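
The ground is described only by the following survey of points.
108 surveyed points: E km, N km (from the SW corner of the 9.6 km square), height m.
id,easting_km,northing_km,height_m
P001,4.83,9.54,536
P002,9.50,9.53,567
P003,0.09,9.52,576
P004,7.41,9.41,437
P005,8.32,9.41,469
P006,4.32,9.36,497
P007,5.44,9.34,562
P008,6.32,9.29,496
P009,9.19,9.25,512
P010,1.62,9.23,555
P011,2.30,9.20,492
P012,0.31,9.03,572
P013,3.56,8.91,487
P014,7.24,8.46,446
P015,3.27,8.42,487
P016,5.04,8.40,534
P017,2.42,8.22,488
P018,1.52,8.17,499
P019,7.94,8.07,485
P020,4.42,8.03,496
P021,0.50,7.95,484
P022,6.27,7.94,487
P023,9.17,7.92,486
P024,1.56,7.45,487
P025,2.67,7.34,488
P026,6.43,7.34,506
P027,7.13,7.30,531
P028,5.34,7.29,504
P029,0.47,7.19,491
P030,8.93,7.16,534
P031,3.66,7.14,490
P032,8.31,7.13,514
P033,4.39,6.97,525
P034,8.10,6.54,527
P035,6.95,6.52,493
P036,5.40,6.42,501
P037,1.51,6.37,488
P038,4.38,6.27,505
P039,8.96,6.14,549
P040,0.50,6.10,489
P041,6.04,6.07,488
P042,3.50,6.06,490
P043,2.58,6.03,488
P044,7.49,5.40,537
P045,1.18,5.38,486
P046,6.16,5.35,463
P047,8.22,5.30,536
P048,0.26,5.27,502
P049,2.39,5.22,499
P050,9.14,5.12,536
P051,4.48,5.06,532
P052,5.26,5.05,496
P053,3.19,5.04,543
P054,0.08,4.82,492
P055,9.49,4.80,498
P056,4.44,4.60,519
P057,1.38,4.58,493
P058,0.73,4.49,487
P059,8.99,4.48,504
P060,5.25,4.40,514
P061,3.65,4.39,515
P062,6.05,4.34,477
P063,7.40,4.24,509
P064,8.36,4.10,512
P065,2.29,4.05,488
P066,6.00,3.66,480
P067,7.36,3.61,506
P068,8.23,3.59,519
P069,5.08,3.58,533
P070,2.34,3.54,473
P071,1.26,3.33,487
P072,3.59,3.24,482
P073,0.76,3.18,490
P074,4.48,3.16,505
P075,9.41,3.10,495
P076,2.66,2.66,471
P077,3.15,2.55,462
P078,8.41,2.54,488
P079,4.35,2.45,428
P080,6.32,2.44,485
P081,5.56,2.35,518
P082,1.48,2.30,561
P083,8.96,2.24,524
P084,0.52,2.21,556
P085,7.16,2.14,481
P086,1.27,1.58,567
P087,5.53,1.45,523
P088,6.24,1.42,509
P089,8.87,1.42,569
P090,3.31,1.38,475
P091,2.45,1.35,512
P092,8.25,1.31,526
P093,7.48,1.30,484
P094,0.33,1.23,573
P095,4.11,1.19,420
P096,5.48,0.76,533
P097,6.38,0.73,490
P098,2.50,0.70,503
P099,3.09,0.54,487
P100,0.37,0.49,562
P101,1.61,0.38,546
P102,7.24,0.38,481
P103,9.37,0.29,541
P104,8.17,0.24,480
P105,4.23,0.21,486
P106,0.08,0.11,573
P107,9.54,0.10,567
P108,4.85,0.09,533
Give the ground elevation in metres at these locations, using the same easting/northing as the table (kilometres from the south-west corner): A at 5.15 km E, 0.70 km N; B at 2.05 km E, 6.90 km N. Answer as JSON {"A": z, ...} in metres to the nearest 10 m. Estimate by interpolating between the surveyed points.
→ {"A": 510, "B": 490}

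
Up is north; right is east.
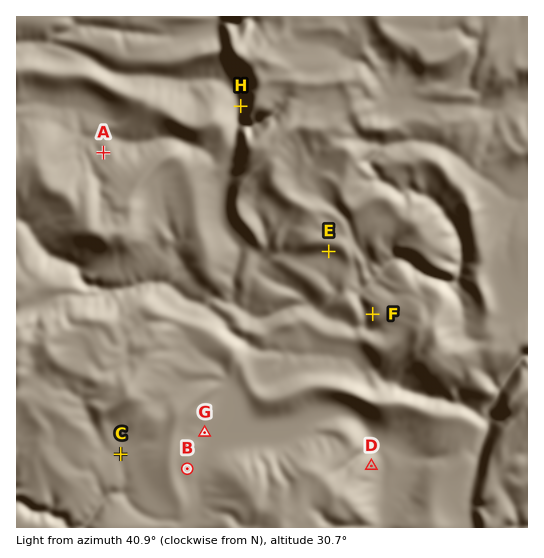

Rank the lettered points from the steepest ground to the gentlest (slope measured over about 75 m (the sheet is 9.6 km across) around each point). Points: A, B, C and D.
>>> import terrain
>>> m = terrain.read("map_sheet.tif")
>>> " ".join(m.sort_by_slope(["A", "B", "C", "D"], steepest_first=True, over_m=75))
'D A B C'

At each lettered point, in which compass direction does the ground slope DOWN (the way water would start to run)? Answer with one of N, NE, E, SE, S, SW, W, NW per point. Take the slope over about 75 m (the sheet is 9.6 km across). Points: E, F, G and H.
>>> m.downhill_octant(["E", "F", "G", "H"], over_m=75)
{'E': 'S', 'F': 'W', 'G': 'E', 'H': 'W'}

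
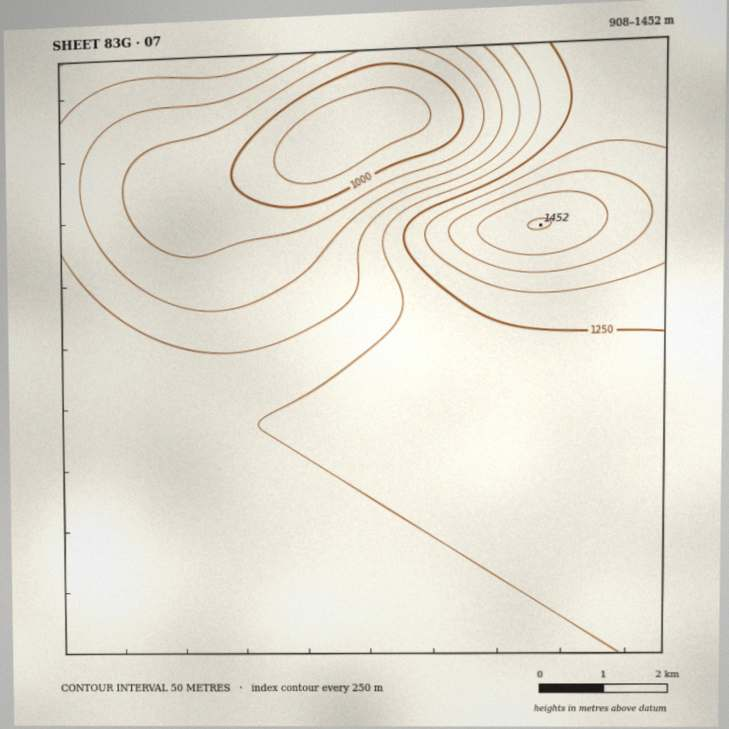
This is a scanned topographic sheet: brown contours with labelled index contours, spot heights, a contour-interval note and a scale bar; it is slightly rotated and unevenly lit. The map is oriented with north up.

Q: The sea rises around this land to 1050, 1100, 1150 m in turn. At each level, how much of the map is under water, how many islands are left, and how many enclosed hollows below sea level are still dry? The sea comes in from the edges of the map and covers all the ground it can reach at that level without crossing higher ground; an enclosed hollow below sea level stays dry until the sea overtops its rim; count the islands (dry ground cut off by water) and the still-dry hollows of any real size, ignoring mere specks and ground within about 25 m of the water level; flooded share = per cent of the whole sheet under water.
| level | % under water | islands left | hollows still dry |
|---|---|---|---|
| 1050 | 12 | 0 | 0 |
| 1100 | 19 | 0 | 0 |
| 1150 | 27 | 0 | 0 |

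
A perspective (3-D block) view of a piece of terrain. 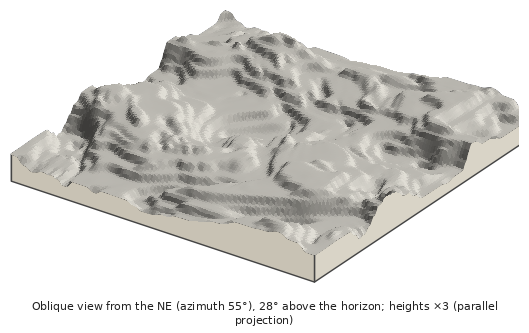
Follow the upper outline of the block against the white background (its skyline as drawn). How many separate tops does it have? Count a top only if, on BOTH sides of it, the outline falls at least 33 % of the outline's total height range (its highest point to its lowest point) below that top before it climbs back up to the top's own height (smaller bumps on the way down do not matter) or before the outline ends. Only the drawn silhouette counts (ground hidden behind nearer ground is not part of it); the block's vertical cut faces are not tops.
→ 1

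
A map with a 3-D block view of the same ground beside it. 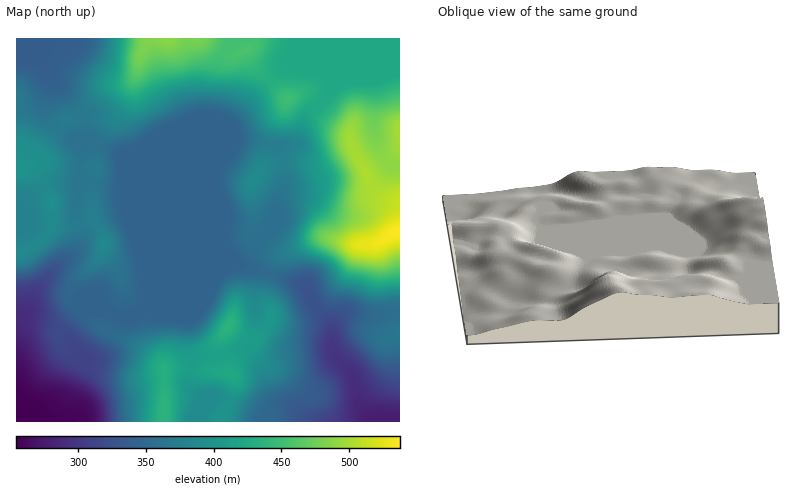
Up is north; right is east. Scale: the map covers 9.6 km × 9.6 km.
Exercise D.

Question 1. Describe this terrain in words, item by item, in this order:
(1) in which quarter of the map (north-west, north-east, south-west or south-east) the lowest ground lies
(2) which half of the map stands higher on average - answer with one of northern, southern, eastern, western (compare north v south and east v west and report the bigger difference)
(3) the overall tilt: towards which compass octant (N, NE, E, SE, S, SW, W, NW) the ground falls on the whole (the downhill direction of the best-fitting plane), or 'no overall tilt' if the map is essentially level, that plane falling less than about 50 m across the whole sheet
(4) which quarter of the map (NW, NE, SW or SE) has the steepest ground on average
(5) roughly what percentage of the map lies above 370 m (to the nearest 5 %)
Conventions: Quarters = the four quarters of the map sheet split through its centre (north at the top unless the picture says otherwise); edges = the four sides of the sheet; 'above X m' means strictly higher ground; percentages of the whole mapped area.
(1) Look to the south-west quarter for the lowest ground.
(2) The northern half stands higher on average than the southern half.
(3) Overall the map slopes down towards the south-west.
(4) The south-east quarter is the steepest part of the map.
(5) Roughly 45 % of the ground is higher than 370 m.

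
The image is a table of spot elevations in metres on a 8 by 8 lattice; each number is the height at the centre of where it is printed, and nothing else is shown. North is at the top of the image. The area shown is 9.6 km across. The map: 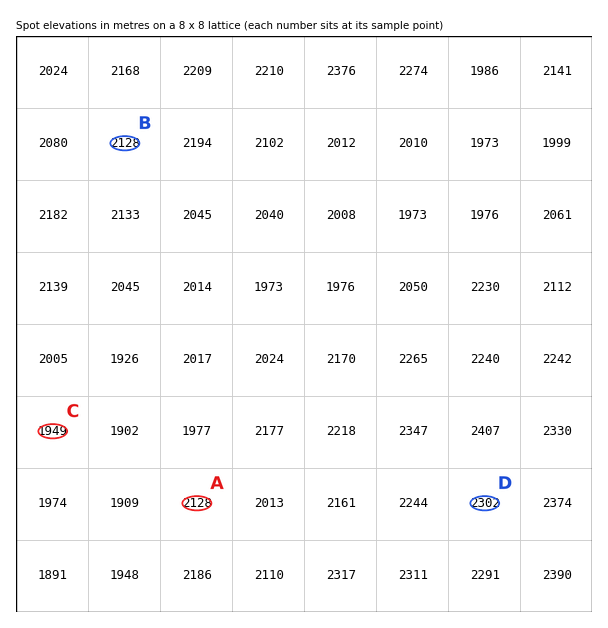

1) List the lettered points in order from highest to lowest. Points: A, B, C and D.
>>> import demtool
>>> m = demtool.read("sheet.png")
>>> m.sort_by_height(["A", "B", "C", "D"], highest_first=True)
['D', 'B', 'A', 'C']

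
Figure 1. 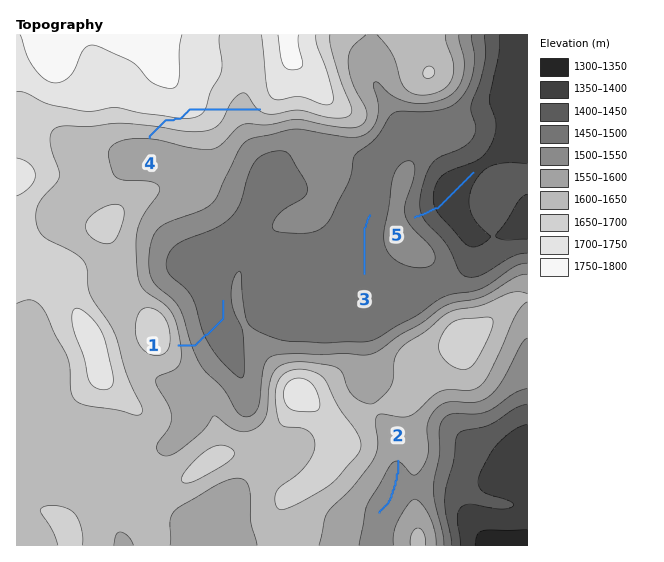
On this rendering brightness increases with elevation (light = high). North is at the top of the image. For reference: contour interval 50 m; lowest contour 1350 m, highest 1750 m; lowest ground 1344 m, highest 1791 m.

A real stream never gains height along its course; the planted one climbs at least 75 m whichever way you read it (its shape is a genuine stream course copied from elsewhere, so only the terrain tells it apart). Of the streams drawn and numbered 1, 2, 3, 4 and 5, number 4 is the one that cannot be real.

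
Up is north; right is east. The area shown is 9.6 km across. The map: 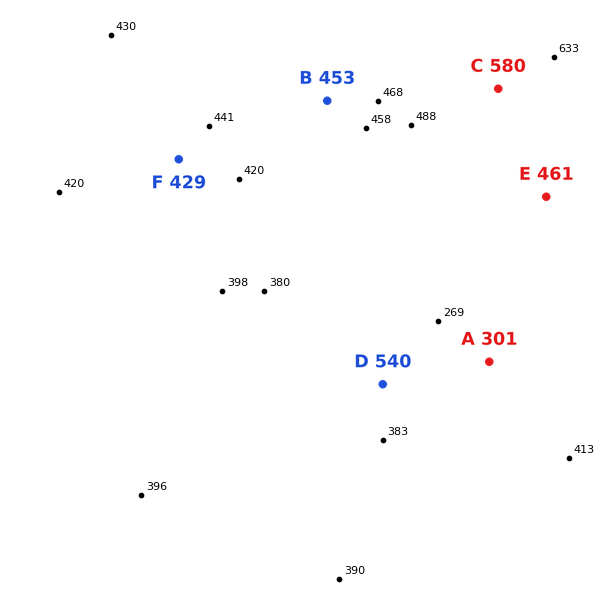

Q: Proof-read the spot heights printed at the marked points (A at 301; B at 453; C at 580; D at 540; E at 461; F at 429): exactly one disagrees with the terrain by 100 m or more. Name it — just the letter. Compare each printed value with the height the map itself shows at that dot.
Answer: D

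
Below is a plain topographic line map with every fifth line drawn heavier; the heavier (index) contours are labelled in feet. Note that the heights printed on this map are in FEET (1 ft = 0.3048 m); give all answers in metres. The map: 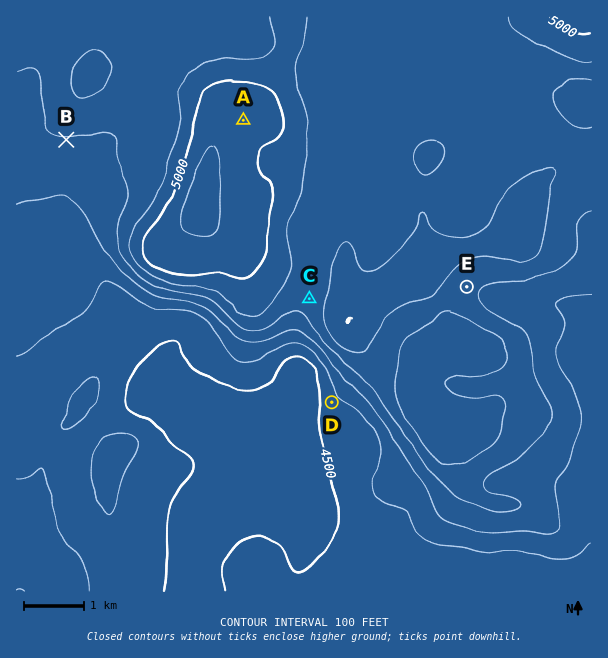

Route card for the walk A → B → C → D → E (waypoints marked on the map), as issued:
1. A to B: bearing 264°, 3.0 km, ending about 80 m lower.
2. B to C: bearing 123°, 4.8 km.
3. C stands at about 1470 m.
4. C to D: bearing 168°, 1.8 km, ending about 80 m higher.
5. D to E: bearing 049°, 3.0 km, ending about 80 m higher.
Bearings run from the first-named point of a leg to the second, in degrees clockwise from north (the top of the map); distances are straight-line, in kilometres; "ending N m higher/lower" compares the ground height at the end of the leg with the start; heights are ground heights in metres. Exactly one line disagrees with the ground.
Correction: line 4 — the sense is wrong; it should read lower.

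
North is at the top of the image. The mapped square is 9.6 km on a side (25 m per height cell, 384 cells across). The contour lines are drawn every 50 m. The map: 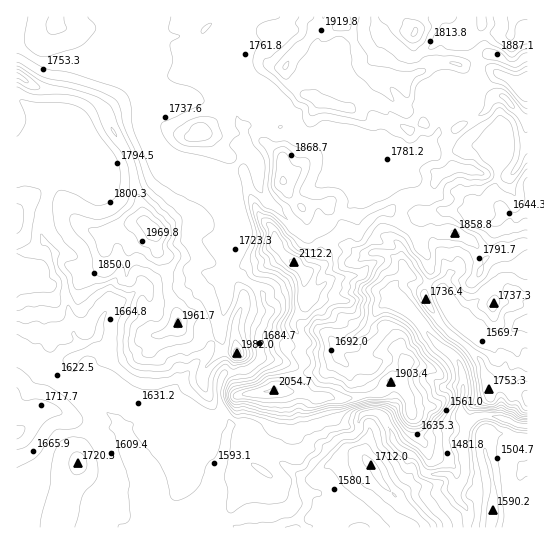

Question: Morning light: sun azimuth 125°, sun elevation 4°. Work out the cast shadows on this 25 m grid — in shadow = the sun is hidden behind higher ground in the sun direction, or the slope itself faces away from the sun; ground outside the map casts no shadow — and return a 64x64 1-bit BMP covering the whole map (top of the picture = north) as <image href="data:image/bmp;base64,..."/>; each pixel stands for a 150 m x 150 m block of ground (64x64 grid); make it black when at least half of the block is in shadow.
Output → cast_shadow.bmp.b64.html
<image width="64" height="64" href="data:image/bmp;base64,Qk0+AgAAAAAAAD4AAAAoAAAAQAAAAEAAAAABAAEAAAAAAAACAAATCwAAEwsAAAIAAAAAAAAA////AAAAAAAYAAaAYsAg4DgAAYAYAADgPACAQB0AAfA8AIDgDgAD8DwAgOAeAAfwHACA8AgAD/AOAADwGMA/4Q4AAHAM4P/gHwAAcAfw4+AfAABwB/Dj4B8AAHAH8YPADwAAcAPxg8EAAAA8AXOD7wAAAAAAP4P8wAAAIAAfg/LgAABgAAeBw2AAAHAE4Y3nYAAO/x/8B+cAAA////4D7wAAD//3/wP+AAYP//P/h94GHx//8/+P2wP/H//z/x//AP8f/+P/Pn4B/+fv5/88xgH/9+/g/3ggA//z/+Af8CAD//H38B/w4AP/8//wB+NwAv/j//AD53ACP+P/8APngAcP4//zA+fAD+QD/+jz58DvxAP/7nnnwH/kg//+GcfwH+YH/x4BwD4f44f/PwHAPx/zh/8/gX//H/8P/3fwf/8//w//4Hw9/D//H//yfgCEv/4//99/gAD//n//j//wAP/+//+A//AI//7//4AP/Az//f8/kAH/nn/9/D+4Af++//vwf/gD/D75+/h/+AP8P8H3/n8AAA4/AfL+/gAB7x4B4f/6+ABvzgPh/9B4AD/tA4P/kHLgH+EA5/4A+4AD+R/v+AH8EAP4P5/gAYAhgeD+HPgPgG/gAPgAfh/A7/8GwAB+H+Hn//8AAP4/8ccf/2AA/n/6AY//8ABmf/sDx/74AHf//YfAww=="/>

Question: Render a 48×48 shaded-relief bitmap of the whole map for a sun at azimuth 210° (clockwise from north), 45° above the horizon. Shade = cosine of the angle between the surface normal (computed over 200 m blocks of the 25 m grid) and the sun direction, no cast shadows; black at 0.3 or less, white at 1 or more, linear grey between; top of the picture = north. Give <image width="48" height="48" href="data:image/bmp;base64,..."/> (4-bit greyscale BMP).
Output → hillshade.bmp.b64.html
<image width="48" height="48" href="data:image/bmp;base64,Qk32BAAAAAAAAHYAAAAoAAAAMAAAADAAAAABAAQAAAAAAIAEAAATCwAAEwsAABAAAAAAAAAAAAAAABEREQAiIiIAMzMzAERERABVVVUAZmZmAHd3dwCIiIgAmZmZAKqqqgC7u7sAzMzMAN3d3QDu7u4A////AJmZmYiJmJqqmYmqu7uZqZiJq8kyRYqXiZmZmIiJiJmpmZqqqqqZmImavKUkVaqWiJmZiImZiZmZmZqqqqmIiZq7ylNFRrqGeJmZmZmYiZmZmJqqqqh6qqu8tjVUWaqGiJmZqpiIiJmZmJqqqoaKqru7c0RGiouWh5mZqod4iJmZmJmqmHipiqu4QzSbqauGiKmZmHZ4iamZmZmpiJqpiJmFIUvadrt3iqmZh2eIiqmZmZmYiaqpmXVTI86mR7t4mZmZmHeImpmZmZmYmqqpqpdVO/2WWJl2VIiaqYiJqpmZmZmrzNy7u6hkbv12Z5UyWoiZl3iaqpmZmqvu7u3MzLmp7upmV8u8/4d3ZomaqpmZrL3+/tzdzMq9/8dlSN/u/nZmaJmaqqqqzKuqq7qpeGjN3aQiJ63cymd3ipmqu7u7yoggFERUERNmmWNGSMyYZnd4qpmrzcy7uYqWMRRlQzZnZ3Z1KNtlZXiaqZqr3curuq3qdYmmRGiJmYQQHNlGZpqqmZmrzLq7uqzFWsuWRYeJqUABrrRWZ7uqmZmau6q7mZliequlN5l3hxAb60WId7uqmqmamYiqeIh1iZuFe7qHcwCepHq6h7qqqqmZmHiXZ2iHiYiqu6qGMAfrR6zJibu6m6mZmYmFVWh4aKjLqblEIn3la8y4mru5m6qsyYqFVniGWsu6mZUkaM2UrduHiqqom6vNyaqGZ3iFnN3Kd2RXm7qJzMuIrJmGq6vMusuXeImJ3u7IZkV3mqvLuqqau3dnqZuqq8yXiIibzu6DQ0VWic7YqqqrundoqquqvMtmd3iZrdcBRWd3mt6ovMmJmZh6u7uqvMhVd4mZm5AEZoqqq+yKzbZWeIibu7mKvLZFiZmauiBIeJmZrNmKqDJFVneaqoZommI2iIibxwOqmXd5vJd3UiV3dmeal2ZmdyE2eHiboDvJmXZ4mIiYZnmYmGeZh3eIdiJWd4mbVc2Gh2d3d5qqiJqauXeIiIiJljRneJmpa9tmdniIh4iZibu8p4iJiIiZpkZ4iZmpirh3d4mZmIiprNurp4iZiImapVeJmZqomqhniJmZmZmYqpZpmZmZmZmblGiau7qYq5VGeJmZmZl3dURpjJmZmZm8ZHm8zLmJu2NWeJmZmaqZh2eJm5mZmZrJNYq7uoeJqGaIiZmaq7qqmpmZq5iZmau1R5qYd2eJmZiaqru6u6qZmZqqzHiZmryEaJh3ZWiKqHirzNyqq5h4h5qs2Yq6u7pUaJiId4iZiJvMy6iKu5d5mIm9kcy6qoVFeJmZmpiImb3KdmebupeJmZmXAdlWVURWeJmqqpiZq92Xd4m7moipmqlRSCAkVWd4iZmaqYiavNuIiZu4iGiau6h5zAR4iIiJmZmamImau5iZmZuXZVeJmHm8q3mqqZmZmZmpiZmZmHeJmap2Z5p2VGmER5qqqpmZmZmZmZmZmYd5qrpnesuGd4czZpmqmYiJmZmZmZmZmYiJq7h4q7homZlniJmph4iJmZmqmJmJiImpuqd4qoVpqZqIiA=="/>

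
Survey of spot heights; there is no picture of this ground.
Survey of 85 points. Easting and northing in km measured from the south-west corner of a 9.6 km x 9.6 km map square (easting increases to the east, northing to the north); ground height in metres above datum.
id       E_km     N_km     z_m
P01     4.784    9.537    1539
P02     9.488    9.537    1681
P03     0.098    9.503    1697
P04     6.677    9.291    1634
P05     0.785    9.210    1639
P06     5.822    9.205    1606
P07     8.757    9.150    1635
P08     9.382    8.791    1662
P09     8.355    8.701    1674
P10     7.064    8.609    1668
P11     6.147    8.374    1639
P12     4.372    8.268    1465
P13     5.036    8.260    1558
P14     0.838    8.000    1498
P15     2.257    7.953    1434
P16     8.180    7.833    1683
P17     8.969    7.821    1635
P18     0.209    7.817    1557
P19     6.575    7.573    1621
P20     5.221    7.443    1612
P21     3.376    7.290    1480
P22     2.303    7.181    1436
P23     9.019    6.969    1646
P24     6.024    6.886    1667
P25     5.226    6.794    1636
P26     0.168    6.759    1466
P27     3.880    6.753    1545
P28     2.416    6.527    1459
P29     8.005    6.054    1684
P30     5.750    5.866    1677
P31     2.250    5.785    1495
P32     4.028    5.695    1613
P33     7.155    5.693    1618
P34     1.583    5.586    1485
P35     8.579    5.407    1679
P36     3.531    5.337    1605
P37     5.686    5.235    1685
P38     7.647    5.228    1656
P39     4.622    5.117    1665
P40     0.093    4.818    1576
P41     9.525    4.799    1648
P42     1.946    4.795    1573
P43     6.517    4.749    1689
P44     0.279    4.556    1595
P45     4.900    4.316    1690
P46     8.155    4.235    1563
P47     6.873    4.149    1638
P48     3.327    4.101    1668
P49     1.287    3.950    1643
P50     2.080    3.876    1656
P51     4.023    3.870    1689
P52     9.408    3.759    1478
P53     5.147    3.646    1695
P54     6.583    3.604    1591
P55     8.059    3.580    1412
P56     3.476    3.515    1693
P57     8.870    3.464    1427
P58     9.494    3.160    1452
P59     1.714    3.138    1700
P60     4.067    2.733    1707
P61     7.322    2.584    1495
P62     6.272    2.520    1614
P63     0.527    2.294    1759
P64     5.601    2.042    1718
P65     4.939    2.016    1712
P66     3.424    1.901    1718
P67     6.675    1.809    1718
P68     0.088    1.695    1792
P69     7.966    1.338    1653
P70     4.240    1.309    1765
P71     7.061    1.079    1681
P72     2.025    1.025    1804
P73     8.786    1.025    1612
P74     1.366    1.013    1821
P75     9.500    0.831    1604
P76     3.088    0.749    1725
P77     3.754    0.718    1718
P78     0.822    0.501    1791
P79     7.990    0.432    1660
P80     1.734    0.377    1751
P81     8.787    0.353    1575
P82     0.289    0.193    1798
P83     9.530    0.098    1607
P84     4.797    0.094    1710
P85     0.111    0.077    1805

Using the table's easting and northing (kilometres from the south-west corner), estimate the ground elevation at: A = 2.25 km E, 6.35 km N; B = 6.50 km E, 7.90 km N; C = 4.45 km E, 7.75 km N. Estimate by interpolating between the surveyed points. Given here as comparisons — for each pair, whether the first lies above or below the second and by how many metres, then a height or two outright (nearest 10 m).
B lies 150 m above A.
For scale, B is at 1610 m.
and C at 1520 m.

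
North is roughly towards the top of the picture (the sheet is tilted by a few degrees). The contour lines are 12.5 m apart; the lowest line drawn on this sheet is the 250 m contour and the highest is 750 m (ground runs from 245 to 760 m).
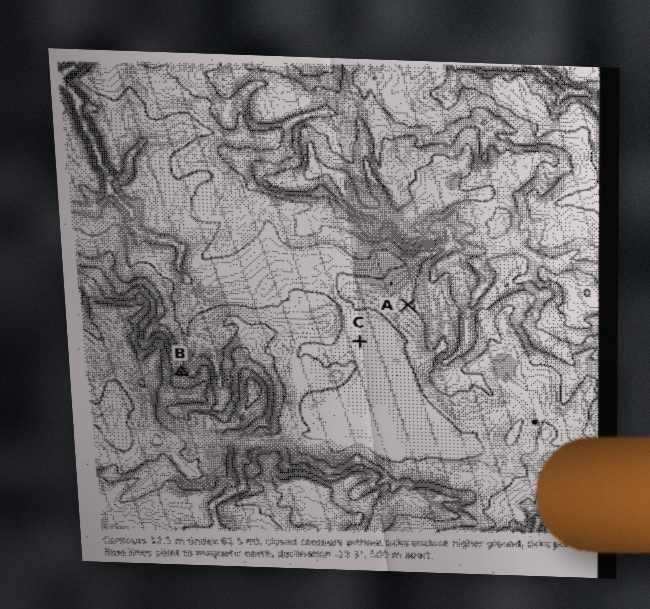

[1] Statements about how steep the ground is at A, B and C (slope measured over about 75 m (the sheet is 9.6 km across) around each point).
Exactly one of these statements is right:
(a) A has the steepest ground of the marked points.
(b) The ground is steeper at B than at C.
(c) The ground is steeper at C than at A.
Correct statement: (b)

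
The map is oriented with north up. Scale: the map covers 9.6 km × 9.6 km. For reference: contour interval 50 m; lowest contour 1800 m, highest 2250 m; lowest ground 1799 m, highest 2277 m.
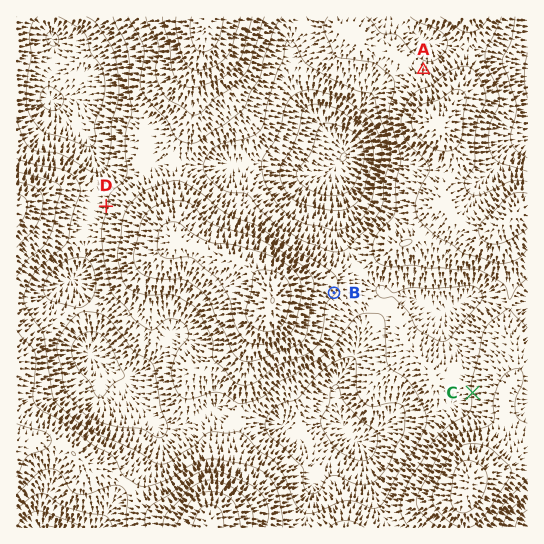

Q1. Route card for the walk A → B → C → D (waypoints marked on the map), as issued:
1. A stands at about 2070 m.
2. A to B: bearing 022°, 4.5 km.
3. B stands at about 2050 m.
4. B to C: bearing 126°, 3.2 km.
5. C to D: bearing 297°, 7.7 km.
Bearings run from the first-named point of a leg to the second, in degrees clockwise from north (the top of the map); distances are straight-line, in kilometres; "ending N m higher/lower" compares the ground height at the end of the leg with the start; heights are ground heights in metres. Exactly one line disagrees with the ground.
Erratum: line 2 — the bearing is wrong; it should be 202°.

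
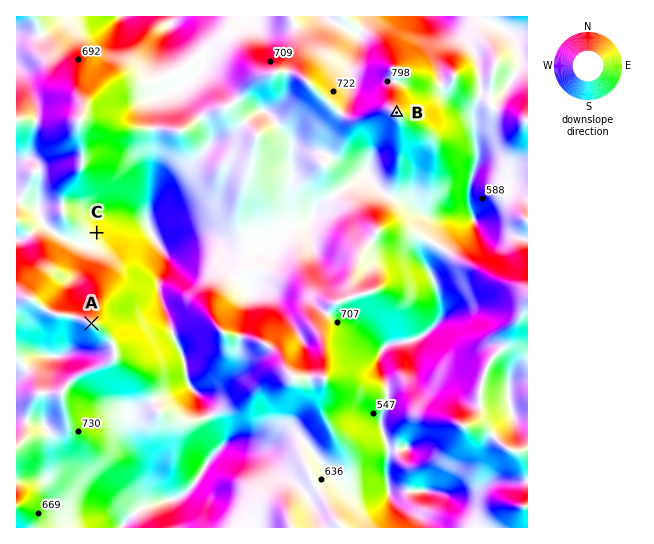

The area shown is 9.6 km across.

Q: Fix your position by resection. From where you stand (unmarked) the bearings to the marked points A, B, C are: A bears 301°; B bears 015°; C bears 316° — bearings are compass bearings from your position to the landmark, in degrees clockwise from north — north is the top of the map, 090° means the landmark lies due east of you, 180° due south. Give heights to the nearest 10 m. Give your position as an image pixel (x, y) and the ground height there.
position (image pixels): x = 306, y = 451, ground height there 640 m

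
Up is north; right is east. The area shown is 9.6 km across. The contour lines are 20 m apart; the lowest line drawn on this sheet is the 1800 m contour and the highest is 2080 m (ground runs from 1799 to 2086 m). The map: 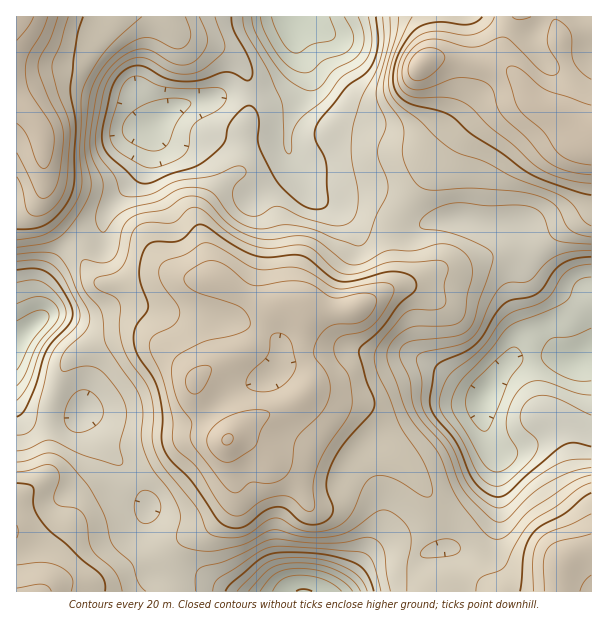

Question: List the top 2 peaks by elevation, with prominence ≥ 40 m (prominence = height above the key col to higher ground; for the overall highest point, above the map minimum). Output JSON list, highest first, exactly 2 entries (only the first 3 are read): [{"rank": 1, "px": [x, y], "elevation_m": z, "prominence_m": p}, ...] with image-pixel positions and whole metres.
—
[{"rank": 1, "px": [227, 440], "elevation_m": 2082, "prominence_m": 129}, {"rank": 2, "px": [563, 561], "elevation_m": 2055, "prominence_m": 89}]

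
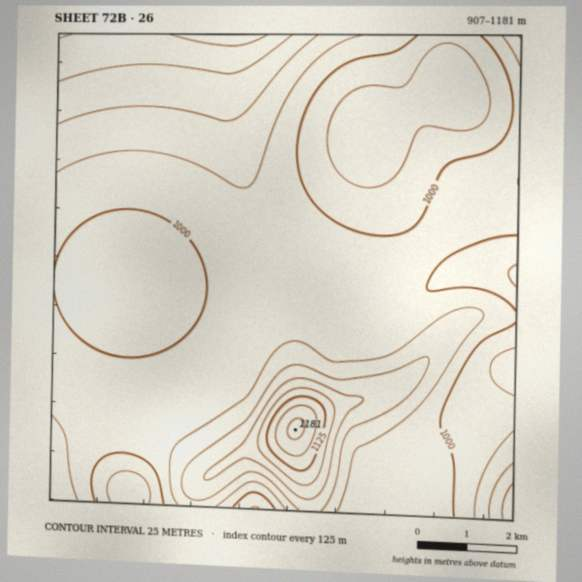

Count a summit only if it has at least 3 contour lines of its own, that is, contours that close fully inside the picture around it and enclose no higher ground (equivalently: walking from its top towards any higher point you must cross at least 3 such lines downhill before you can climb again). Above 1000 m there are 1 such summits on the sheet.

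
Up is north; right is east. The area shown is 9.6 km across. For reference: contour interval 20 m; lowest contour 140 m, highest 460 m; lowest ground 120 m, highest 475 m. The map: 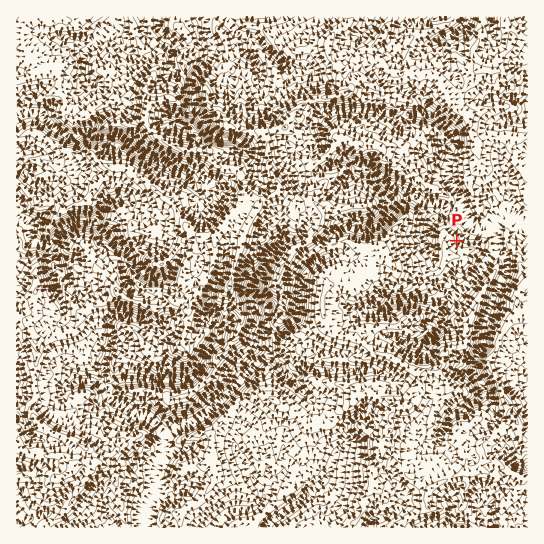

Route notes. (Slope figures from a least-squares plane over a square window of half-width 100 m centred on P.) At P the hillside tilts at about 10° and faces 64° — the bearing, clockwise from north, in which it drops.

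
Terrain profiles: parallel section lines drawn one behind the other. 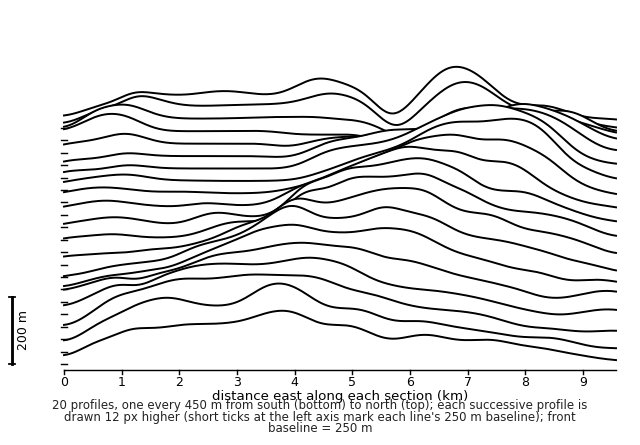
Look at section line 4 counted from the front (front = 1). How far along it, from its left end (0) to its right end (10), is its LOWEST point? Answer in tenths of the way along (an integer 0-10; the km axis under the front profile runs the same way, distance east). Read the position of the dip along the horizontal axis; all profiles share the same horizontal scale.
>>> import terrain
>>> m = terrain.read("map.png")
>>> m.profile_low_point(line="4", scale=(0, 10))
9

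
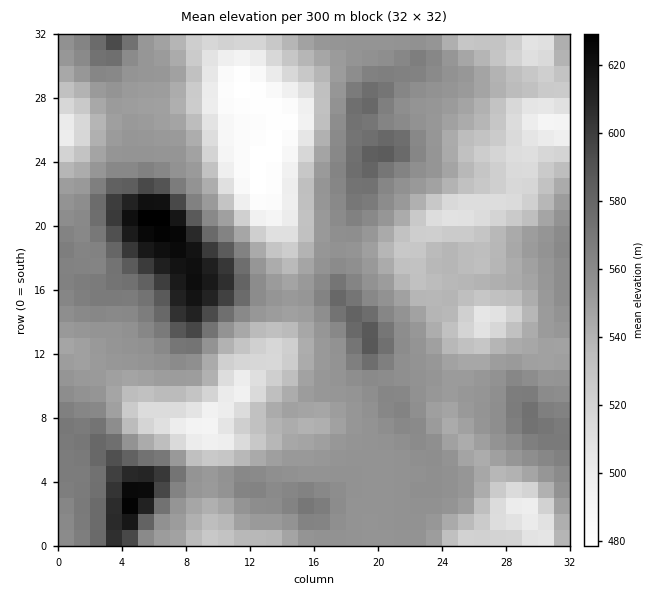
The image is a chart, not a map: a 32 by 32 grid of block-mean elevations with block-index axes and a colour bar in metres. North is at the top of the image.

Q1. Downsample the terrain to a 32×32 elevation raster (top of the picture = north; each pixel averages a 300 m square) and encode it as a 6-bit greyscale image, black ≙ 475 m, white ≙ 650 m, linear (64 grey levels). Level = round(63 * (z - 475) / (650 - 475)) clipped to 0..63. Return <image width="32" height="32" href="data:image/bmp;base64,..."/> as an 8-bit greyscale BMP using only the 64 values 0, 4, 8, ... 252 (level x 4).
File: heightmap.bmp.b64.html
<image width="32" height="32" href="data:image/bmp;base64,Qk02CAAAAAAAADYEAAAoAAAAIAAAACAAAAABAAgAAAAAAAAEAAATCwAAEwsAAAABAAAAAAAAAAAAAAEBAQACAgIAAwMDAAQEBAAFBQUABgYGAAcHBwAICAgACQkJAAoKCgALCwsADAwMAA0NDQAODg4ADw8PABAQEAAREREAEhISABMTEwAUFBQAFRUVABYWFgAXFxcAGBgYABkZGQAaGhoAGxsbABwcHAAdHR0AHh4eAB8fHwAgICAAISEhACIiIgAjIyMAJCQkACUlJQAmJiYAJycnACgoKAApKSkAKioqACsrKwAsLCwALS0tAC4uLgAvLy8AMDAwADExMQAyMjIAMzMzADQ0NAA1NTUANjY2ADc3NwA4ODgAOTk5ADo6OgA7OzsAPDw8AD09PQA+Pj4APz8/AEBAQABBQUEAQkJCAENDQwBEREQARUVFAEZGRgBHR0cASEhIAElJSQBKSkoAS0tLAExMTABNTU0ATk5OAE9PTwBQUFAAUVFRAFJSUgBTU1MAVFRUAFVVVQBWVlYAV1dXAFhYWABZWVkAWlpaAFtbWwBcXFwAXV1dAF5eXgBfX18AYGBgAGFhYQBiYmIAY2NjAGRkZABlZWUAZmZmAGdnZwBoaGgAaWlpAGpqagBra2sAbGxsAG1tbQBubm4Ab29vAHBwcABxcXEAcnJyAHNzcwB0dHQAdXV1AHZ2dgB3d3cAeHh4AHl5eQB6enoAe3t7AHx8fAB9fX0Afn5+AH9/fwCAgIAAgYGBAIKCggCDg4MAhISEAIWFhQCGhoYAh4eHAIiIiACJiYkAioqKAIuLiwCMjIwAjY2NAI6OjgCPj48AkJCQAJGRkQCSkpIAk5OTAJSUlACVlZUAlpaWAJeXlwCYmJgAmZmZAJqamgCbm5sAnJycAJ2dnQCenp4An5+fAKCgoAChoaEAoqKiAKOjowCkpKQApaWlAKampgCnp6cAqKioAKmpqQCqqqoAq6urAKysrACtra0Arq6uAK+vrwCwsLAAsbGxALKysgCzs7MAtLS0ALW1tQC2trYAt7e3ALi4uAC5ubkAurq6ALu7uwC8vLwAvb29AL6+vgC/v78AwMDAAMHBwQDCwsIAw8PDAMTExADFxcUAxsbGAMfHxwDIyMgAycnJAMrKygDLy8sAzMzMAM3NzQDOzs4Az8/PANDQ0ADR0dEA0tLSANPT0wDU1NQA1dXVANbW1gDX19cA2NjYANnZ2QDa2toA29vbANzc3ADd3d0A3t7eAN/f3wDg4OAA4eHhAOLi4gDj4+MA5OTkAOXl5QDm5uYA5+fnAOjo6ADp6ekA6urqAOvr6wDs7OwA7e3tAO7u7gDv7+8A8PDwAPHx8QDy8vIA8/PzAPT09AD19fUA9vb2APf39wD4+PgA+fn5APr6+gD7+/sA/Pz8AP39/QD+/v4A////AHiElLysfGxoWExQWFhcaHR0dHR0dHR0bFRAREBAMCxcfISUwMyYdGxgVFhocHB0gIB4dHR0dHRwZFhIODAkMGCAiJTA3MSMcGRgaHR4eICIhHh0dHR0dHR0bFQ4JCRAbISIkLjY1LCAcHB0gIB8fIB8eHR0dHR0dHRwYEg4QGB0hISQtMDEuIx0cHR8fHh0dHR0dHR0dHR4dHBkXFxocHiEiJSomIyIcFRMTFhkbHBwcHR0dHR0dHh0aGBscHh8gIiIlJB0ZFQ4JCAkOExcZGhscHR0dHh4eGhkbHR4hIiIiIiMeFhANCQcGCxEVFxgXGBocHR4fHxsZGhweISMiIiAfHxoSDg4OCwgJDhQZGhoaGxwdHyAeGxocHR4hIyEgHh0dGhYVFhYUEAkHDxUYGxwcHR4fHx0cGxwcHSEhHh4dHBwbGhobGxsYDgkNERUaHB0eHx4dHRwbGxwdHx4cHRsbHBwcHR0eHRkREA8PEhkcHSEkIR4dHBoZGRscGxobGhscHB0dHyIjHRcUEQ8RGBwdIykkHh0bFhQTFxkZGhocHB0dHR8iKSwjHRkWFRYZHB8lKCIeHBgUEAwPFBgbHB4fHx8fISUvMSskHxwbGxseIyYkHx0aFxYRCwwRFxwdHyEiIiEjKDE0MSwlHhwcHCAlIx8dGhcXFxUTFBUYHB4gISIjJCctMzUzLyYeHBocHyMgHRsXFRYWFxcYGRocHiAgICMoLTI0NTIuJBwYFhodHh4cGRQUFhcWFRcYGhweISAgJi4zNTU0LSggGRQSFxwdHRsXExMWFxYVFxkbHR8gHyIqMjY3NjAlIBoRDQ0VHB0eHBkUERESEhQWGRscHh4fJC01NzczKB8bEQcGCRQcHiAfHBkSDgwMDhASFRodHR4lLTE0NCsgHBQIAgMIFRwfIiIeHBgTDw4ODg4RFxsbHCEnJyspIR0YDQQBAgkVHB8jIx8dHBoXFBMRDw8UGRcZHB8fIB8dHBQIAwECBxMcICQmIiAeHBoWFBEODhIVEBQaHR0dHRwaEAYDAQEFDxofJCcoJR8cGRUSEA0NDxAJDxgcHBwcHBgNBQMCAQMLGB8jJCUkHxwZFRQSDgsJCAoPFxscGxsaFgwEAwICAgcVHiMiIB8dHBoZFxMOCQYGDxIZGxsbGhgSCQMCAgIDCBQdJCUhHh0cHBoYFA8LCwwUFxwdHBsbGRIJAwECBAgNFRwiJCMgHh0dHBoYFhQSEhkcHx8dHBwaFAsDAgQJDxMXGx4gISAgHx0cGhcVExEUHB8jJB4cGxkSDAgGCQ8TFxobHR0eHyEfHBoXFBANDhcdICUrIxwaFxIPEBAQExcaHB0dHR0dHRwYExQUEQwNGA="/>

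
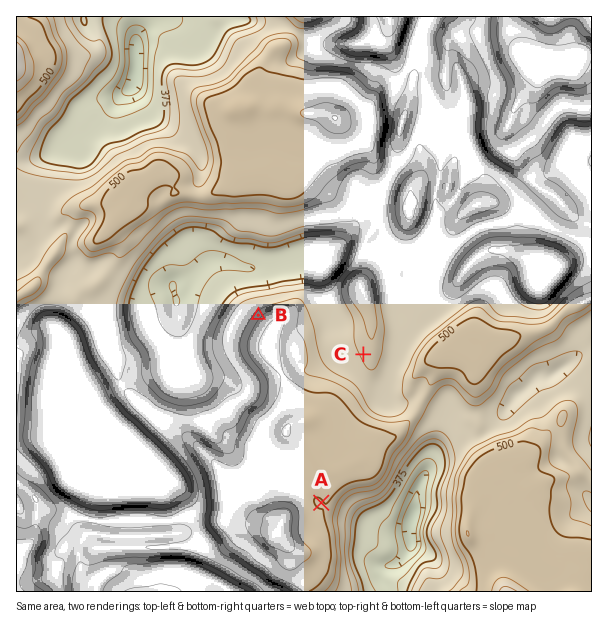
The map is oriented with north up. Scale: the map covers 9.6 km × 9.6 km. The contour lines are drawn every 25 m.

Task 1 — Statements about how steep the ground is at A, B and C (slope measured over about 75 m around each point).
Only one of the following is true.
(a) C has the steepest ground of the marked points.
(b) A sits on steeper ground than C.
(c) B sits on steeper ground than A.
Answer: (c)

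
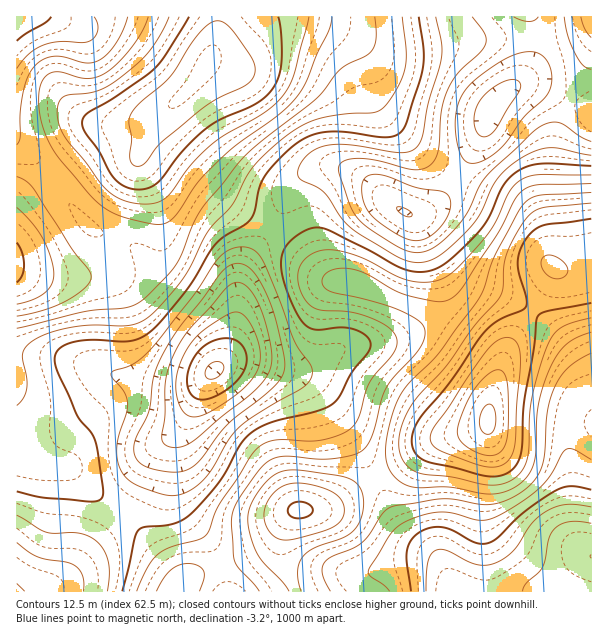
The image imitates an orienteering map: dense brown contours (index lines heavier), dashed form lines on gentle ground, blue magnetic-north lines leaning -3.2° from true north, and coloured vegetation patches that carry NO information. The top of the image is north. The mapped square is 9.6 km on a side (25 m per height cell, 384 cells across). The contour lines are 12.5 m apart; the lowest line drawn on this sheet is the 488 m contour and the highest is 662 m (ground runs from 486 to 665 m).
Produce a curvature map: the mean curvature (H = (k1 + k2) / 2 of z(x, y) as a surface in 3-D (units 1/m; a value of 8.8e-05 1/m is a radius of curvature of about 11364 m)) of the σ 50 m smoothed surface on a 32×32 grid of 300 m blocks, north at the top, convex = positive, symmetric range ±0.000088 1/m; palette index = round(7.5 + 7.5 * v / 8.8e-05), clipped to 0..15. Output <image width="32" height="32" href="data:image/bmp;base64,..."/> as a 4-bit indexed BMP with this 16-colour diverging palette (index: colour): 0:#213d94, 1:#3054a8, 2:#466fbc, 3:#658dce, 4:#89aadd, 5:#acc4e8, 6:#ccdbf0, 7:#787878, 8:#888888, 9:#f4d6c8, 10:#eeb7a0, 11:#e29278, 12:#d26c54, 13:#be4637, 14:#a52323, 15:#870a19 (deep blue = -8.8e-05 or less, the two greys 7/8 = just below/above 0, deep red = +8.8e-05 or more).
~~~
<image width="32" height="32" href="data:image/bmp;base64,Qk12AgAAAAAAAHYAAAAoAAAAIAAAACAAAAABAAQAAAAAAAACAAATCwAAEwsAABAAAAAAAAAAlD0hAKhUMAC8b0YAzo1lAN2qiQDoxKwA8NvMAHh4eACIiIgAyNb0AKC37gB4kuIAVGzSADdGvgAjI6UAGQqHAGVFRYrNlVerhDaaY0Z2Z4hnVFV5zaeJuDAkeFJIhnhki4ZmeIhkeqdFd2Uha7h3MoqGeJdVVovNzdlVImqmQyN4d5qoZoqt///ZaHRGdSJGmZqpiGVoiu/ct1mVNpp0aaqrt1ZkRni7iJZZp2r/xViYi7YSQ1iap0V1bP2+/7I3h3moQjNZ3JZVVGz+z/9gOIh3m6hkSMyodkRqup7/MDmJh4rLcRR6qHZWiZeO/0AWqYdmmmAAFoZVeJmGfP+AFJdUNIqAAAJnZmZndmrvsyVDEjWKgwESe5UyJERq78ZEQzRYq4Q1M3ykETVUSd23VaqZm92mVCJsyGirtzWYiInduqvN2VICje3f/9pkVXq7u6mamu1gBL3v/+l4mIm9uqqGeHfegRervN2SBZqt/Zi6ZFZWq4Vnd5mXUAJnjfyZl0RERph4l2aJYxAAIjr8q4UzRomnaIZXq2AAMiJM/byFM2ztpmhzJZpgBZdUbvqJdUWN/ZZodDNDEDnJZEq2RURomruoZ3ZTESatyWEFh2RWvLmJuXeHZVec7ahQBaqEad3MusuYq5d6q8qGQRWalIzaisvMqc7IeHiqhlISRpiv5jaYq6m+2WZoq5d2MRSajsQVdoy6m8hVeKuni5ZWeFdiFHZ724ipZomqhozLlmlURURmaMt2moeIqXVpmHVq"/>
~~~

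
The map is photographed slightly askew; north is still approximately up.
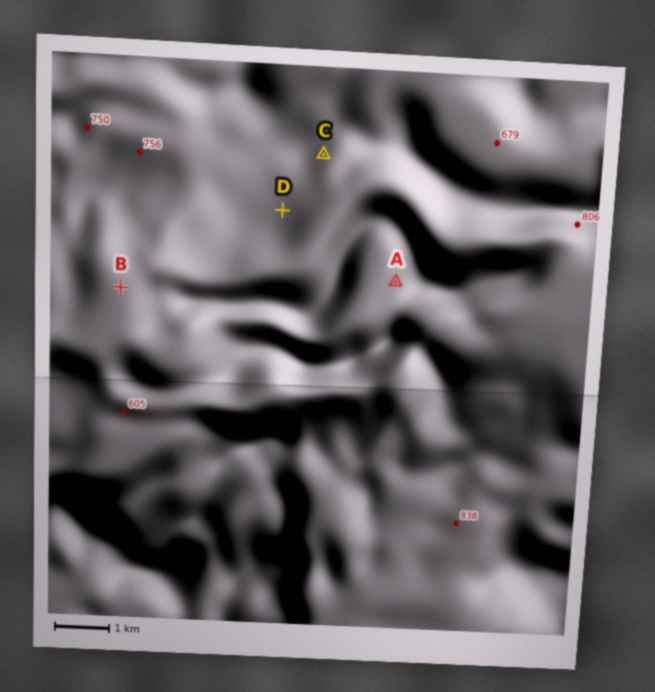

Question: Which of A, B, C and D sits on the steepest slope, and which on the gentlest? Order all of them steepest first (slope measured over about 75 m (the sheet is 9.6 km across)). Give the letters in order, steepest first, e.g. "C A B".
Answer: A C D B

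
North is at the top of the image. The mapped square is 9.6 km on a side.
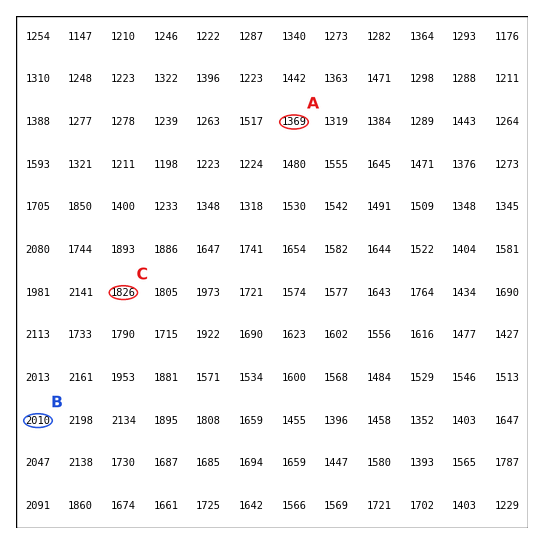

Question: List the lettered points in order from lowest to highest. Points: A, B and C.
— A C B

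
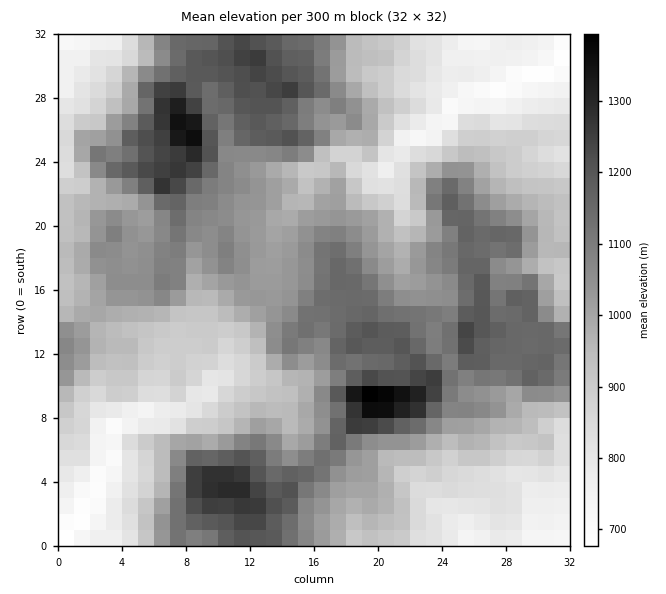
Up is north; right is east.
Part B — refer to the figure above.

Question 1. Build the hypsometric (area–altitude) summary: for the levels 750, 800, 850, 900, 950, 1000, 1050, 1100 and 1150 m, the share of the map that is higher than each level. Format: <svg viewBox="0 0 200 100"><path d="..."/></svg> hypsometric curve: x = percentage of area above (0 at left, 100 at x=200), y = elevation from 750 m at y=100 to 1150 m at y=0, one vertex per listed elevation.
<svg viewBox="0 0 200 100"><path d="M190 100l-13-12-15-13-18-13-21-12-20-12-25-13-22-13-19-12"/></svg>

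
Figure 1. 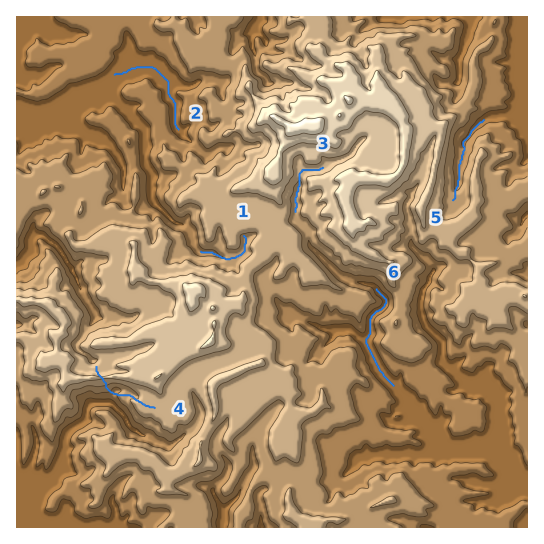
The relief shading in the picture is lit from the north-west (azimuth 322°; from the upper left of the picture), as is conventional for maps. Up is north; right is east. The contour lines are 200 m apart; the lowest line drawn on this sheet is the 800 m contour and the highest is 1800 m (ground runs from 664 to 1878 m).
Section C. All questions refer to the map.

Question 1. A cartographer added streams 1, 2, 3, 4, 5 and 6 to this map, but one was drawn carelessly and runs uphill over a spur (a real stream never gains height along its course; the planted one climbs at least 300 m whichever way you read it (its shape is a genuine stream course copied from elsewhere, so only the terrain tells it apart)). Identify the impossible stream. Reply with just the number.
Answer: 4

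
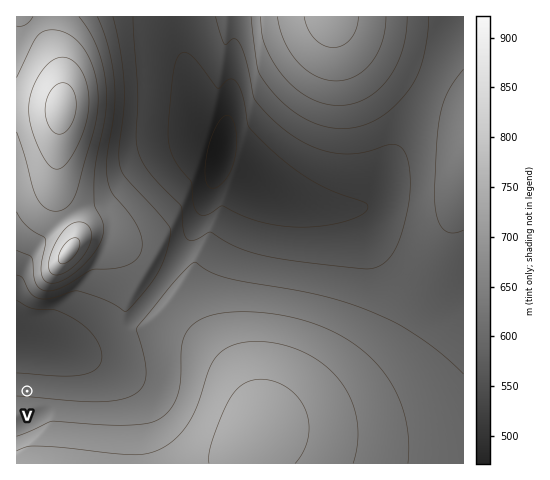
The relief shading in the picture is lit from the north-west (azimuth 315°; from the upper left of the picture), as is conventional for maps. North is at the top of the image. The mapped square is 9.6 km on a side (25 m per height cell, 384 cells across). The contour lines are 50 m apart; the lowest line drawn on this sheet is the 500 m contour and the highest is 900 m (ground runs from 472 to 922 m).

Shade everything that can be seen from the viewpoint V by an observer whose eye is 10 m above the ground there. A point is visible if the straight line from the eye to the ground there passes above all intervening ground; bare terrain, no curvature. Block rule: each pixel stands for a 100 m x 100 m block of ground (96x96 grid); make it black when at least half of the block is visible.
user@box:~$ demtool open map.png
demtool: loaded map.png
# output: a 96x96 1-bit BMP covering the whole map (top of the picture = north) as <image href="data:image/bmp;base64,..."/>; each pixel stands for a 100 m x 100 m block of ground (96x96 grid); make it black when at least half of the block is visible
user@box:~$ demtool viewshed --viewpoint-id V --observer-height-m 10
<image width="96" height="96" href="data:image/bmp;base64,Qk2+BAAAAAAAAD4AAAAoAAAAYAAAAGAAAAABAAEAAAAAAIAEAAATCwAAEwsAAAIAAAAAAAAA////AAAAAAAAAAAB/wAAAAAAAAAAAAAH/4AAAAAAAADAAAAP/+AAAAAAAABgAAAf//AAAAAAAAAwAAB///AAAAAAAAAcAA////gAAAAAAAAP//////wAAAAAAAAH//////wAAAAAAAAD//////4AAAAAAAAD//////4AAAAAAAAB//////4AAAAAAADB//////8AAAAAAAD///////8AAAAAAAD///////8AAAAAAAD///////8AAAAAAAD///////8AAAAAAAD///////8AAAAAAAD///////8AAAAAAAD///////4AAAAAAAD///////4AAAAAAAD///////4AAAAAAAD///////4AAAAAAAD///////wAAAAAAAD///////wAAAAAAAD///////gAAAAAAAD///////AAAAAAAAD//////+AAAAAAAAD//////8AAAAAAAAD//////4AAAAAAAAD//////wAAAAAAAAD///9//AAAAAAAAAD///8/8AAAAAAAAAD///8f4AAAAAAAAAD///8PwAAAAAAAAAD///+HgAAAAAAAAAD///+DwAAAAAAAAAD////BwAAAAAAAAAD////A4AAAAAAAAAD////AYAAAAAAAAAD////gMAAAAAAAAAD////gGAAAAAAAAAD////gCAAAAAAAAADx///AAAAAAAAAAADwf/+AAAAAAAAAAADwH/8AAAAAAAAAAADwA/wAAAAAAAAAAADwABAAAAAAAAAAAAD4AAAAAAAAAAAAAAD4AAAAAAAAAAAAAAD4AAAAAAAAAAAAAAD8AAAAAAAAAAAAAAD8AAAAAAAAAAAAAAD8AAAAAAAAAAAAAAD+AAAAAAAAAAAAAAD+AAAAAAAAAAAAAAB+AAAAAAAAAAAAAAA+AAAAAAAAAAAAAAAeAAAAAAAAAAAAAAAfAAAAAAAAAAAAAAAPAAAAAAAAAAAAAAAPAAAAAAAAAAAAAAAPAAAAAAAAAAAAAAAPAAAAAAAAAAAAAAAfAAAAAAAAAAAAAAAfgAAAAAAAAAAAAAAfgAAAAAAAAAAAAAAfgAAAAAAAAAAAAAA/gAAAAAAAAAAAAAA/gAAAAAAAAAAAAAA/wAAAAAAAAAAAAAB/wAAAAAAAAAAAAAB/wAAAAAAAAAAAAAB/wAAAAAAAAAAAAAAAAAAAAAAAAAB4AAAAAAAAAAAAAAD8AAAAAAAAAAAAAAD+AAAAAAAAAAAAAAH+AAAAAAAAAAAAAAH8AAAAAAAAAAAAAAP8AAAAAAAAAAAAAAP4AAAAAAAAAAAAAAfwAAAAAAAAAAAAAA/wAAAAAAAAAAAAAB/gAAAAAAAAAAAAAD/gAAAAAAAAAAAAAH/AAAAAAAAAAAAAAP+AAAAAAAAAAAAAAP+AAAAAAAAAAAAAAf8AAAAAAAAAAAAAAf4AAAAAAAAAAAAAAf4AAAAAAAAAAAAAAfwAAAAAAAAAAAAAAfgAAAAAAAAAAAAAAfgAAAAAAAAAAAAAAfAAAAAAAAAAAAAAAeAAAAAAAAAAAAAAAMAAAAA="/>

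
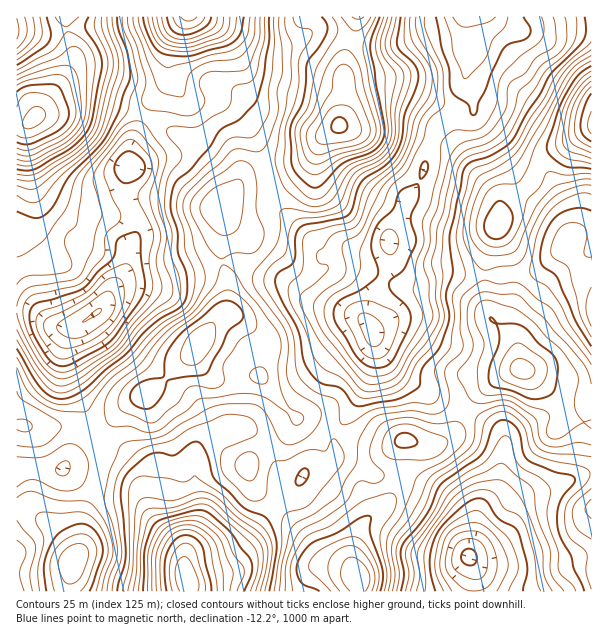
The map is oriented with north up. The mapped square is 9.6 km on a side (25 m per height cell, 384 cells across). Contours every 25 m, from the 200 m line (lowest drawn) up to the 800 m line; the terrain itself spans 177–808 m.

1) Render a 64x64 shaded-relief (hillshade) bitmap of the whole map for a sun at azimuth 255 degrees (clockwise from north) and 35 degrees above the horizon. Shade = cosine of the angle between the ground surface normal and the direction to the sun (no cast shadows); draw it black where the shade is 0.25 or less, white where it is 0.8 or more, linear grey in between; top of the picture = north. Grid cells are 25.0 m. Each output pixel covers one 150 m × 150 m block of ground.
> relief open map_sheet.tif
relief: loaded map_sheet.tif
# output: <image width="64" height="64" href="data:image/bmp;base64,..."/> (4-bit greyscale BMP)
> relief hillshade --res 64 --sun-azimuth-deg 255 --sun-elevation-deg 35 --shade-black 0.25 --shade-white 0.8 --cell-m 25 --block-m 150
<image width="64" height="64" href="data:image/bmp;base64,Qk12CAAAAAAAAHYAAAAoAAAAQAAAAEAAAAABAAQAAAAAAAAIAAATCwAAEwsAABAAAAAAAAAAAAAAABEREQAiIiIAMzMzAERERABVVVUAZmZmAHd3dwCIiIgAmZmZAKqqqgC7u7sAzMzMAN3d3QDu7u4A////AN3dyoZDIzIRI2re7c3u7turzMpzERJFRFZ5q7u7zMzNzN3KhjIzIQEje97czO/+3LvMunMQEjMzVnm7u7zdy8zM3cqGQzMgASSM3dzM7//su7upYxASIiNWiry8zd3LvLzdypdDIhABJZzd3czf/+y6qqhTEBIzI0ebzMzM3cu7vN3Kl1MhAAI1i93dzN7+3Lqql1MhI0QzR6vMzMzdy7u8zLqXUyERIkaL3d3M3u7cqZmXVEM0QzNYq8zMzd3cu7u7qpdTIiIzRpvd3d3d3cupmZh2VVVDNGirzMzN3dy7u6qZl1QzI0Vnm83d3czLupmaqYd2ZUM0aJvMu83c3LuqmYiHZEM0aIiJvN7cu7qZmqqqmHdmVDRXmsy7zczMu6mIiIdlVEaJqYis3typmZmqqqqZh2ZkNFeKu7vMu8y7mYd4iIZUV5qpiKzdy5iIiaqqupmYdmVEVoq7u7u7u7uYd3iZl1RomZmZq8zKl3iJqqq6mJmHZVVniaqru7uqu5mHiaqYZWiZmZmry7qHeImqqrqZmZh2Zmd4mqu7uqq7qYiJqqh2aJmZiazLuXZ4iKqqqqqqmZh3ZniJq7u6qqqpmImrqYd3iamJvLupd4mImpmru7qpmYdmd3isy7uqqqqYiaqpiHeJmYmrqql4mZiZmau7u6mZh3ZmaKzMu6qqqZiJqpiImZmYiaqpmYmqmIiZq7u7qYiHdlVXrN3KmZqZiIiZmZmaqYeImpmZqruoh4mqu7uYd3iHVVes3tqYmpiHiIiaqauod3iZmZqru6l3eJqrqodmeIdlaKzdypiZiHd3iKu6q6h3iIiZmqu6mHd3iaqYh3eJmHd4vNy6mIiHZWeJq7u6mIh3iJmqq7mId3d3iYiIeJqpmYm8y6qYiGVEaJq7u7qXiHiZmZqqqHd3d2Z4iJmIq7qqmbzKmYd3VDRomru7upiIiKqYmqmGZmd3VWeJqqq8u7u6u7mHd3czNGiau7uqmJmZmYiaqGVmZndUV4m7u8y6u7u7qHZ3diIjWJq7uqqqqqmHeJmYZVZmdlRXiszLvLq7zLqXZmdlERNYmqq7u7u7qYZ4mZh1VWd2RFeazcu7qru7uodmZlQRE2iZqrvMy7u6hmeImXVEVmVEV5vMy7u7u7u5dmZVQxEkZ4mqvMzMu7qXZ4iZdURWVERYq8zMzLvMu6l2ZlQzETVniaq93Mu7updniJh0NEVFVWirvMzMzMy6qXZmVDMSRneJqs3cu7u6mHeId2QzREVWeau7vM3dzKmYdmVUMzRnh4iazdy7qqu6mHdlVDRFVWeKqru83u3bqIdmZlQzRXiHd4q8zLuqvMuYdVRERWZmeJqqu7ze7cuHd2ZmVERniYh3eLzMy7vNy6hlVURWd3eImqq7vO7cuoeHZnZVVXiZmYZnq8zMzN3LqGVVVmeHd4iJqqqs3cuph4dndlZ3iZmZhlaavNzM3cuodmZniIiId3iaqrzdu6mIiHd2Z3iZmZh2Vom83czcy6h3dniHeId3d4mrzMy7upmYd3d3iJmZmHZmeKzd3dzLqIiHeHZoh2d3eKvMzMy6mZh2Z3iZiImHd3Znm83d3LupmYd3ZWiHZ3Zoq8zMzMupmGVXiZqYiIiIdmeavN3cu6mZh3ZVeId3ZWmrzd3dzLmGVFaJqpmHeIh2eJq97tzLqZiHdlV4iIhlaavN3d3duXVUVnmrqYd4iHd4ib3u7cupiHd2Z4mJl1Rpq83d3d25dVRWeaqqmHd3d3eKze7ty5iHd3eJmZiGRWiavM3e3Ll2VVaJqqqYd3d3d4rN7ty6mHdniZqph2RFZ4mrze7cuYdmVomaqod2Z3dnm83d3LqYdmeau7l2VEVmiavN3dy5h3dmeJm6h3ZmdmibvNzLupiHZ5u8uXVERVZ5q83d3LmIiHeImamHZlZmZ5q93Lu6mYdnq8y5dURWZniazd3LqYmZiJmZqXZmVVZnis3Lqrqql2i8zLl2VWZlZorN3bqZmqmJqpqpdmZURVebzcuquqqXebzcuXZndlRFabzcqZqquqq7q6l2ZVRERpvNy6qqupiJvN3Kh4h2QyNpu7uZmqu7u8u7qXdlRDM2m8zLqaq6mJq97tuZmHUxEliqqpmavMy83Myph3VDMiWLzLqZmqqIm83u26qYZCACR5qZiaq83Mzd3amHdUIiJYq7qYiaqZmrze3LuodTEAJGiZiJq8zcze7dqodlMhI1eZmYiZqZmqrN3My6dlMQE0aJiIq7zMzN7t2qh2UyEjVniIiJqpqqq83czLl2QyEkVniHirvMzM3u3amHZUIiNFZ4iJqqqqqrzMzcuYdTM0RVZneaq8y8ze7dmXdlQyI0VneIm7qqqazMzNy6l0NERFVEaJq8y7vN7d2YiHZUMzRVVnmrupmZvMvN3LqWRFVUVDNYmru6q83dzJmYh2VDNERGiaqpiIm8zM3Mu4ZEVVREM1eau6qrzMzLqpmIdlQzM0aJmZmIms3M3Mu6hkREREM0V5q7qqu7zLqqqZmGQyIjRWd4mIibzdzMu7qGUzNEQzRnmruqqqq8uru6uoZDIiIjRWeIiavN3Mu7updTI0RERWiaqqmaqry7zMy6dUMiIhEkaJmavN7tyqu7qGMjREVWaJmqmZq7zMzN3Ll2UyIiESRoqrzd7+3Kq7y6dCIzRmZnmZqqq7zMzN3duXZDIiIRJGis3d3v/sqqzMpzISJGZVeJmru7vMzM"/>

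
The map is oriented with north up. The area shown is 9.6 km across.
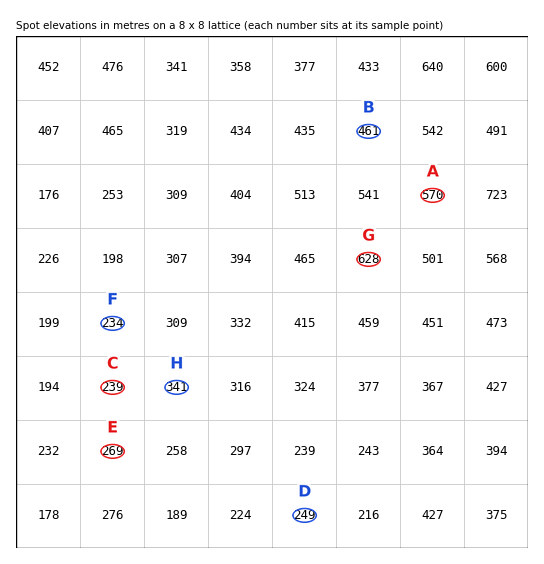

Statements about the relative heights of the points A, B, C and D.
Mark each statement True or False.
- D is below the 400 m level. True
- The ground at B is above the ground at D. True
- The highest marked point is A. True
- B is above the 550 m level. False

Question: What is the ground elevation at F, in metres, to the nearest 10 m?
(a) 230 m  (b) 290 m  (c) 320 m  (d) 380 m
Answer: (a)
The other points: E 270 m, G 630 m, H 340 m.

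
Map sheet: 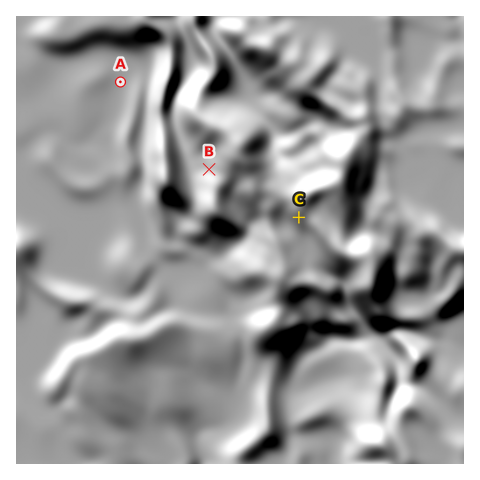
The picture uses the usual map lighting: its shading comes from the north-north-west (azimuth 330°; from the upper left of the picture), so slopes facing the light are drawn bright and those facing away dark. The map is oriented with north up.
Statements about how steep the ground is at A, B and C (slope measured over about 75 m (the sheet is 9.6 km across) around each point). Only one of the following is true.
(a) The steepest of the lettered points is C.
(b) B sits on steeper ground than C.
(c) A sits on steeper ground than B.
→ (b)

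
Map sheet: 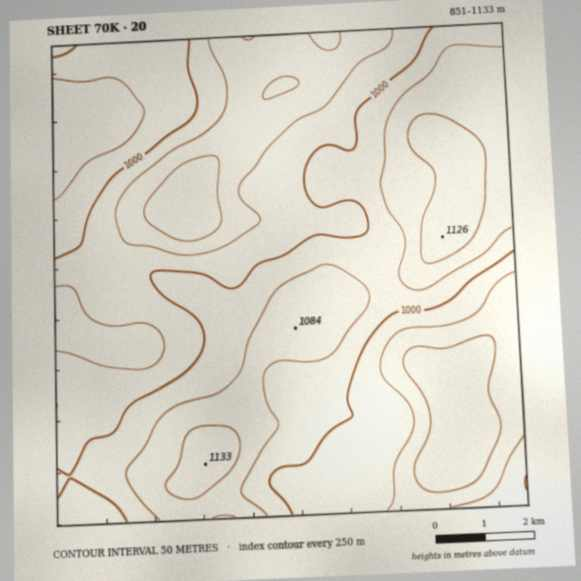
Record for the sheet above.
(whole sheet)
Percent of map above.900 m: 93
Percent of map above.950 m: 76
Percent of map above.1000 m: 49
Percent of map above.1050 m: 25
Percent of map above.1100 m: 5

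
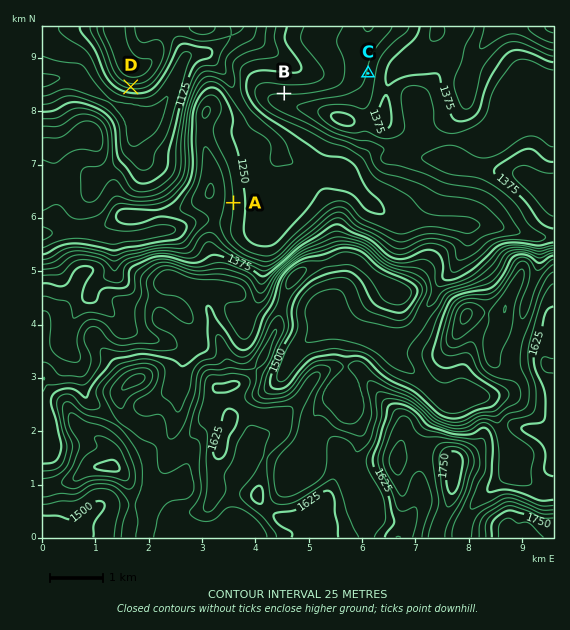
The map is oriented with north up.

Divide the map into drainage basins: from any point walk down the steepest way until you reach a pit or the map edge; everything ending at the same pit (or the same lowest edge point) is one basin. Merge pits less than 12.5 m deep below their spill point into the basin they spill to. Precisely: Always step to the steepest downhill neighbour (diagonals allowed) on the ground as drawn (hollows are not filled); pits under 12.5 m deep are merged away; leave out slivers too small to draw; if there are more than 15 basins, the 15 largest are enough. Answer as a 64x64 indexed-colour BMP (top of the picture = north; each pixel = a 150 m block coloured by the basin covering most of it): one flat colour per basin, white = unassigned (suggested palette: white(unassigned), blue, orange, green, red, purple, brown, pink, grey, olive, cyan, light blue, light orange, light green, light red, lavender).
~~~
<image width="64" height="64" href="data:image/bmp;base64,Qk12CAAAAAAAAHYAAAAoAAAAQAAAAEAAAAABAAQAAAAAAAAIAAATCwAAEwsAABAAAAAAAAAA////ALR3HwAOf/8ALKAsACgn1gC9Z5QAS1aMAMJ34wB/f38AIr28AM++FwDox64AeLv/AIrfmACWmP8A1bDFACIiIiIiIRERERERERERERERERERERERERERERERERERIiIiIiIhEREREREREREREREREREREREREREREREREREiIiIiIiERERERERERERERERERERERERERERERERERESIiIiIiIRERERERERERERERERERERERERERERERERERIiIiIiIhEREREREREREREREREREREREREREREREREREiIiIiIiERERERERERERERERERERERERERERERERERERIiIiIiIREREREREREREREREREREREREREREREREREREREiIiIREREREREREREREREREREREREREREREREREREREREiIhERERERERERERERERERERERERERERERERERERERERERERERERERERERERERERERERERERERERERERERERERERERERERERERERERERERERERERERERERERERERERERERERERERERERERERERERERERERERERERERERERERERERERERERERERERERERERERERERERERERERERERERERERERERERERERERERERERERERERERERERERERERERERERERERERERERERERERERERERERERERERERERERERERERERERERERERERERERERERERERERERERERERERERERERERERERERERERERERERERERERERERERERERERERERERERERERERERERERERERERERERERERERERERERERERERERERERERERERERERERERERERERERERERERERERERERERERERERERERERERERERERERERERERERERERERERERERERERERERERERERERERERERERERERERERERERERERERERERERERERERERERERERERERERERERERERERERERERERERERERERERERERERERERERERERERERERERERERERERERERERERERERERERERERERERERERERERERERERERERERERERERERERERERERERERERERERERERERERERERERERERERERERERERERERERERERERERERERERERERERERERERERERERERERERERERERERERERERERERERERERERERERERERERERERERERERERERERERERERERERERERERERMxEREREREREREREREREREREREREREREREREREREREREzMRERERERERERERERERERERERERERERERERERERERETMzERERERERERERERERERERERERERERERERERERERERMzMREREREREREREREREREREREREREREREREREREREREzMzERERERERERERERERERERERERERERERERERERERETMzMRERERERERERERERERERERERERERERERERERERERMzMREREREREREREREREREREREREREREREREREREREREzMxERERERERERERERERERERERERERERERERERERERETMzERERERERERERERERERERERERERERERERERERERERMzMREREREREREREREREREREREREREREREREREREREREzMxERERERERERERERERERERERERERERERERERERERETMRERERERERERERERERERERERERERERERERERERERERERERERERERERERERERERERERERERERERERERERERERERERERERERERERERERERERERERERERERERERERERERERERERERERERERERERERERERERERERERERERERERERERERERERERERERERERERERERERERERERERERERERERERERERERERERERERERERERERERERERERERERERERERERERERERERERERERERERERERERERERERERERERERERERERERERERERERERERERERERERERERERERERERERERERERERERERERERERERERERERERERERERERERERERERERERERERERERERERERERERERERERERERERERERERERERERERERERERERERERERERERERERERERERERERERERERERERERERERERERERERERERERERERERERERERERERERERERERERERERERERERERERERERERERERERERERERERERERERERERERERERERERERERERERERERERERERERERERERERERERERERERERERERERERERERERERERERERERERERERERERERERERERERERERERERERERERERERERERERERERERERERERERERERERERERERERERERERERERERERERERERERERERERERERERERERERERERERERERERERERERERERERERERERERERERERERERERERERERERERERERERERERERERERERERERERERERERERERERERERERERERERERERERERERERERERERERERERERERERERERERERERERERERERERERERERERERERERERERERERERERERERERERERERERERERERERERERERERERERERERERERERERERERERERERERERERERERERERERERERERERERERERERERERERERERERERERERERERERERERERERERERERERERERERERERERERER"/>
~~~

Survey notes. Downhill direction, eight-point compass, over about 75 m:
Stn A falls E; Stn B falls N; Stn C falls W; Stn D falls S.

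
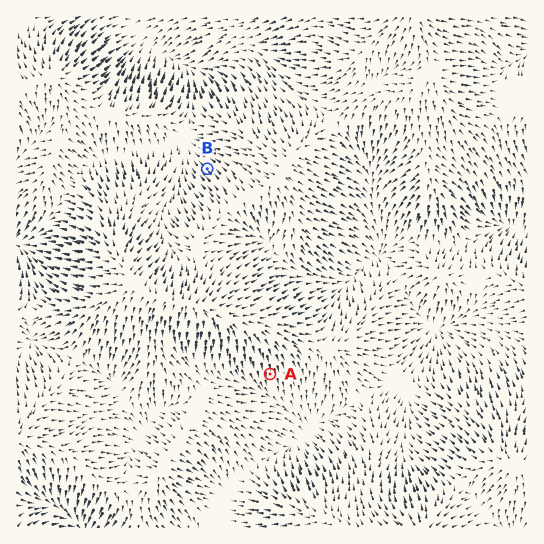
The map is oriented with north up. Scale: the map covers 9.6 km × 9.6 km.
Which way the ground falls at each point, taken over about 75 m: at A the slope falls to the S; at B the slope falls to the NW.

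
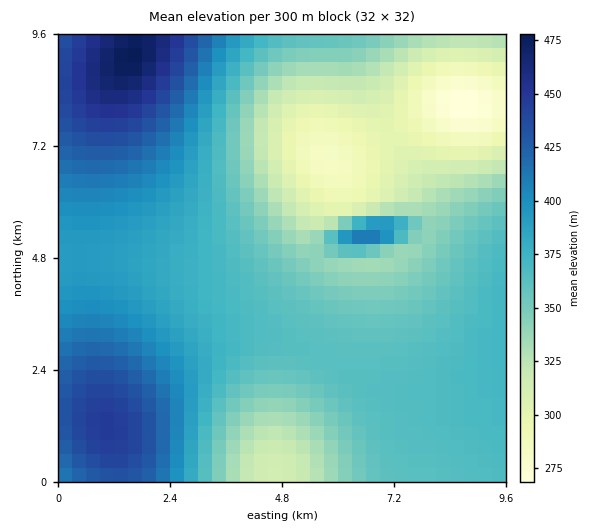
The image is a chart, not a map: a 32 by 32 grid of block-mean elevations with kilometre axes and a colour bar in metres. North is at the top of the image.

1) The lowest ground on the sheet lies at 265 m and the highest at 480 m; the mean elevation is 365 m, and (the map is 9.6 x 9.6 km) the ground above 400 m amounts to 19.6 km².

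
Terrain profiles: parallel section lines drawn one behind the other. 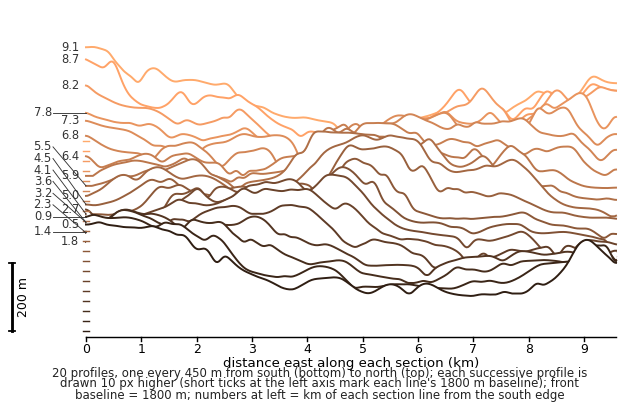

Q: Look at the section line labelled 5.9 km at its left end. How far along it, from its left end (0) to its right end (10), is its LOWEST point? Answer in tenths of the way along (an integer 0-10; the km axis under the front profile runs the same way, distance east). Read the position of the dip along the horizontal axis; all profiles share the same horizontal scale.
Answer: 10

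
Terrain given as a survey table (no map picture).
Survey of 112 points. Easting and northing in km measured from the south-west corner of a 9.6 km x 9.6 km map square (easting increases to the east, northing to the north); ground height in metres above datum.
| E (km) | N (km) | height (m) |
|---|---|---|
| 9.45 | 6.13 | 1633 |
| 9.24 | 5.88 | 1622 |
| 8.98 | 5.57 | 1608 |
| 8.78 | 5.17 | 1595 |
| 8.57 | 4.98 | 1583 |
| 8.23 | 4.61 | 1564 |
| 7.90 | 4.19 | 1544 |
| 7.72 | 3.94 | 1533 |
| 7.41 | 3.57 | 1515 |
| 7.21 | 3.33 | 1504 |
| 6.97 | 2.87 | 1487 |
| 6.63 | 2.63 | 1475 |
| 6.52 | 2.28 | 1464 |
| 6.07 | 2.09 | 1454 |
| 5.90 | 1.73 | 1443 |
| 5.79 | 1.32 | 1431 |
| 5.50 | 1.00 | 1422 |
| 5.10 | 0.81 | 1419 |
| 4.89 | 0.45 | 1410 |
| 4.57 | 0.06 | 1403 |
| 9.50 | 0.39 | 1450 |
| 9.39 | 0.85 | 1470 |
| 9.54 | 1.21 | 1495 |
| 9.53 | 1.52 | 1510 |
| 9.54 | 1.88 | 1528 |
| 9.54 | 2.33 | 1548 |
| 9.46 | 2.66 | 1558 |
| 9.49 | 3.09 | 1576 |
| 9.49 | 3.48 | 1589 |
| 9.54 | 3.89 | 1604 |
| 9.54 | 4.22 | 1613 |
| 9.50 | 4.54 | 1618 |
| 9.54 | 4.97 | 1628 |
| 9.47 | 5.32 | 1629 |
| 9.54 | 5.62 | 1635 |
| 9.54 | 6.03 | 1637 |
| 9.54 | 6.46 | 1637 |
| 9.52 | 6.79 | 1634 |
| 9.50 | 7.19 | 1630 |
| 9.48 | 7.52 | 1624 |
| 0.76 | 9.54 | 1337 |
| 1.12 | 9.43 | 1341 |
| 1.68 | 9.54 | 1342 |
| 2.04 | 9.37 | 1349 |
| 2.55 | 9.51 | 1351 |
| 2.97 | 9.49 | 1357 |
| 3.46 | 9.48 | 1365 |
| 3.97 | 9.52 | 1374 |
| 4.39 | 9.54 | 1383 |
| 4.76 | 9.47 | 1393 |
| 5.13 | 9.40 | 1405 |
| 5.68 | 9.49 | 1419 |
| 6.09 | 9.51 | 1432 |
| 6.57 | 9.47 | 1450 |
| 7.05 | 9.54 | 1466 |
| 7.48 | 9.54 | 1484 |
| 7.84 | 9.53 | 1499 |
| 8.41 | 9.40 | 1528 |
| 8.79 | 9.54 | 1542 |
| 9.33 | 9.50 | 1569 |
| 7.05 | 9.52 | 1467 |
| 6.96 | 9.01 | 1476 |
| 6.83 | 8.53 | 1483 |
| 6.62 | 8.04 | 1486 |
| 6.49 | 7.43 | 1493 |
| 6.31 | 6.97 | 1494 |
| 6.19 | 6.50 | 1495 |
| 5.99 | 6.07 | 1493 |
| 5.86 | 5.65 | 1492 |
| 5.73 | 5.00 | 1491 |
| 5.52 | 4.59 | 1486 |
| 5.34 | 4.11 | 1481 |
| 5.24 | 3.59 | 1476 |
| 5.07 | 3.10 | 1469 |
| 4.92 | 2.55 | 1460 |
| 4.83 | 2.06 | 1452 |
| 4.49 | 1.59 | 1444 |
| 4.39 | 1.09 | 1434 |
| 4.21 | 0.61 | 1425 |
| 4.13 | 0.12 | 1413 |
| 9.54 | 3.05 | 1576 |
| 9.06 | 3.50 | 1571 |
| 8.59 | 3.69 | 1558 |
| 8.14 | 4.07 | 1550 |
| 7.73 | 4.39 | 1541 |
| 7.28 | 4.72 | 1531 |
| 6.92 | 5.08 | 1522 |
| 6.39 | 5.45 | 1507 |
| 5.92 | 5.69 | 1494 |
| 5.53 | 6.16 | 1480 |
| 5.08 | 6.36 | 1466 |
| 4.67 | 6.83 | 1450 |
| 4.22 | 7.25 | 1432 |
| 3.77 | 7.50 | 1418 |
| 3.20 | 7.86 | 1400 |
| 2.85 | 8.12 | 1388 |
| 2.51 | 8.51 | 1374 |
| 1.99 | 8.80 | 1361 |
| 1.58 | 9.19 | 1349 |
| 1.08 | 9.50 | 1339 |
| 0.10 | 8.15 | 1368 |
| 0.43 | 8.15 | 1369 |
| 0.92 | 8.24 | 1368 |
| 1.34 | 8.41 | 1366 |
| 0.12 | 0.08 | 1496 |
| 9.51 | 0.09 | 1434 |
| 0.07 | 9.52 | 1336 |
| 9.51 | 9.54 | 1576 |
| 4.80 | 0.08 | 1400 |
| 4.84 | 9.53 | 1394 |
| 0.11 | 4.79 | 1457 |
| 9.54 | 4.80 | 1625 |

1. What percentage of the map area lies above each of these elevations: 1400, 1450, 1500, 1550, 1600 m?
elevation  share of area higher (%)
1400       89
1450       65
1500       23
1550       11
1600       3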